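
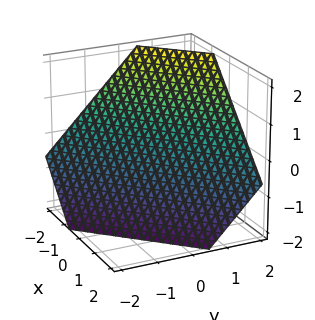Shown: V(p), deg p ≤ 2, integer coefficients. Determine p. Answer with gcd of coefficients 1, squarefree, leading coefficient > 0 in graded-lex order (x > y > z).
3*x - 3*y + 3*z + 2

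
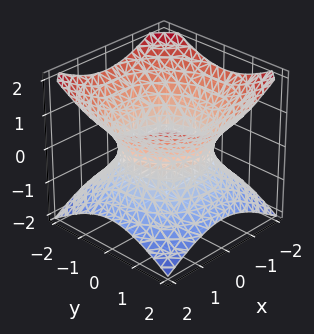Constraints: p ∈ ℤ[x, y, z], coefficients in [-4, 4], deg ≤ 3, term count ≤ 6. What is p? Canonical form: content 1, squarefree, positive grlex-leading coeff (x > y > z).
The degree is 2 — an hourglass — one-sheet hyperboloid; a quadric.
Symmetries: it's symmetric under z → −z, forcing even powers of z; the surface is invariant under rotation about z: p = q(x² + y², z).
Against the integer gridlines: it misses every integer gridline on the z-axis; a circular section at z = -1 has radius between 1 and 2.
The integer polynomial consistent with all of this is the stated p.

2*x^2 + 2*y^2 - 3*z^2 - 3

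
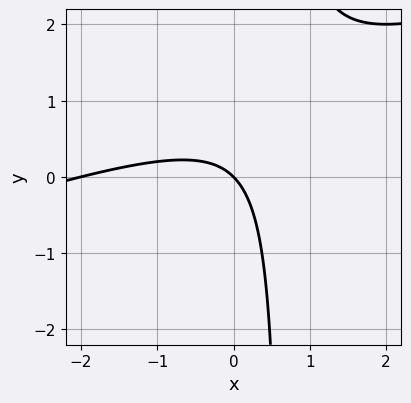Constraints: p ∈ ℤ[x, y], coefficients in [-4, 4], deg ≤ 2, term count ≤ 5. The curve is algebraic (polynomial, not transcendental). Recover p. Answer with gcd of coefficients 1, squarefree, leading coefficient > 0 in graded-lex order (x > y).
x^2 - 3*x*y + 2*x + 2*y

deg p = 2. A generic line meets the curve in up to 2 points.
Observable constraints: the x-axis gridline crossings are at x ∈ {-2, 0}; one y-axis crossing is at y = 0.
Putting this together gives p.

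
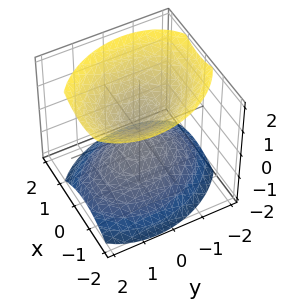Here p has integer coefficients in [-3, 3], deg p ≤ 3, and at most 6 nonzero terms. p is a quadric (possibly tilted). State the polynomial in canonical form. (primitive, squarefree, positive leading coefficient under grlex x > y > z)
3*x^2 + x*y + 2*y^2 - 3*z^2 + 1

I count 2 distinct pieces.
The degree is 2 — a generic line meets the surface in up to 2 points.
Checking where it meets the axes: it misses every integer gridline on the y-axis; the surface avoids every integer x-axis point in the box.
Putting this together gives p.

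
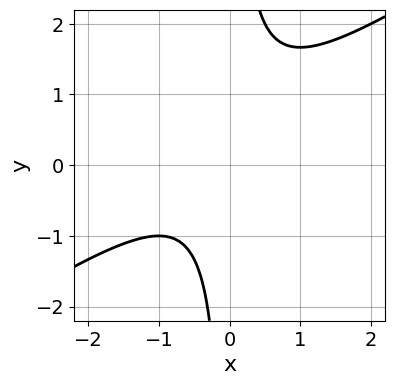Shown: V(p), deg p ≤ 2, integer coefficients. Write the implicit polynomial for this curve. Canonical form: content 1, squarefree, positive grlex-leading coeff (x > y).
The degree is 2 — a generic line meets the curve in up to 2 points.
From the axis intercepts and sections: it misses every integer gridline on the y-axis; no x-intercept at any integer in the box.
These observations pin down the coefficients.

2*x^2 - 3*x*y + x + 2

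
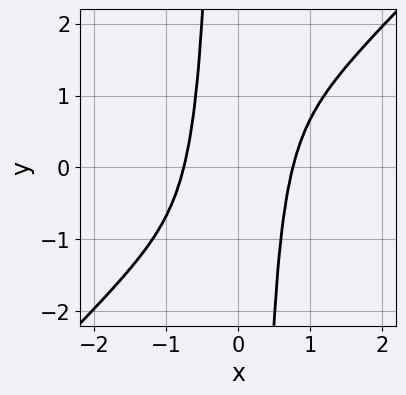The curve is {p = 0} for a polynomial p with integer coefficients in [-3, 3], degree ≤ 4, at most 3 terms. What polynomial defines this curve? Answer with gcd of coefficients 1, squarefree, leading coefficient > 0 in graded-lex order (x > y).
3*x^4 - 3*x^3*y - 1

1. Degree: no degree-3 curve has this shape, so deg p = 4.
2. Checking where it meets the axes: no y-intercept at any integer in the box.
3. Together with the visible shape, these determine p as stated.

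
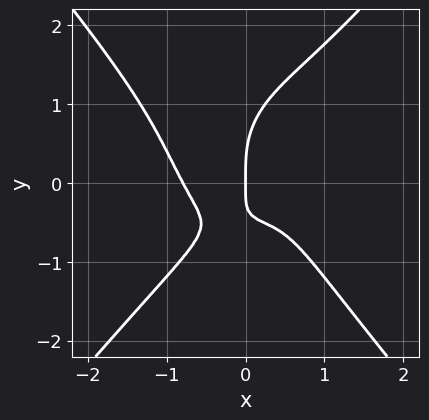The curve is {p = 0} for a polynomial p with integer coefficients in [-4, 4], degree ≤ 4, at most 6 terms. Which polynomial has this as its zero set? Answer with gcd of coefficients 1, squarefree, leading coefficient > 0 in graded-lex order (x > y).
deg p = 4. A generic line meets the curve in up to 4 points.
Checking where it meets the axes: it crosses the y-axis at the gridline y = 0; one x-axis crossing is at x = 0.
Matching integer coefficients to the picture gives p.

2*x^4 - y^4 + x*y^2 + 2*x*y + x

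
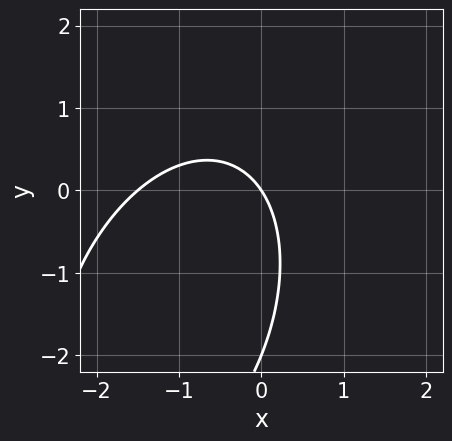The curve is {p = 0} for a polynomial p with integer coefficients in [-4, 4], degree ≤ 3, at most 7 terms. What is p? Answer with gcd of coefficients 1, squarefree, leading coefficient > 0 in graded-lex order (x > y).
(a) deg p = 2. A generic line meets the curve in up to 2 points.
(b) Observable constraints: among the integer gridlines, it crosses the y-axis at y ∈ {-2, 0}; one x-axis crossing is at x = 0.
(c) The integer polynomial consistent with all of this is the stated p.

2*x^2 - x*y + y^2 + 3*x + 2*y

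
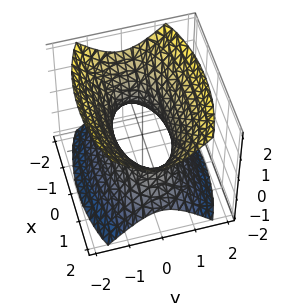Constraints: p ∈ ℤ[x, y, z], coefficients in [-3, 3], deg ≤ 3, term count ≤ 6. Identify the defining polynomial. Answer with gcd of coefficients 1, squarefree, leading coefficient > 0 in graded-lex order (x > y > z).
x^2 + 3*y^2 - 2*z^2 - 2

1. deg p = 2. An hourglass — one-sheet hyperboloid; a quadric.
2. Symmetries: the y ↦ −y reflection is a symmetry, so y appears only in even powers; mirror symmetry z ↦ −z ⇒ only even powers of z; it's symmetric under x → −x, forcing even powers of x.
3. From the axis intercepts and sections: the surface avoids every integer z-axis point in the box.
4. These observations pin down the coefficients.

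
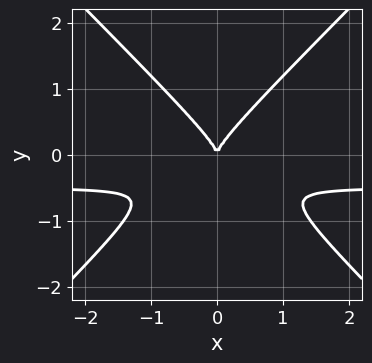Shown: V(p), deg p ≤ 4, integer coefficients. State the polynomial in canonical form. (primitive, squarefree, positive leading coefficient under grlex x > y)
(a) The degree is 3 — the shape is more complex than any degree-2 curve.
(b) Symmetries: it's symmetric under x → −x, forcing even powers of x.
(c) Against the integer gridlines: one x-axis crossing is at x = 0; one y-axis crossing is at y = 0.
(d) Solving for integer coefficients yields p as stated.

2*x^2*y - 2*y^3 + x^2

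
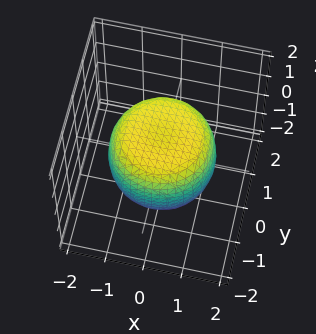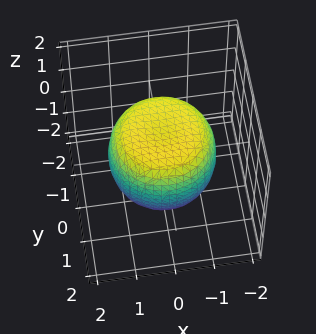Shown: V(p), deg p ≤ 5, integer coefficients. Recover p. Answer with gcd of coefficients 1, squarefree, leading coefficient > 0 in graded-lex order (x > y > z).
2*x^4 + 4*x^2*y^2 + 2*y^4 - 2*x^2 - 2*y^2 + 3*z^2 - 3

First, the degree is 4 — no degree-3 surface has this shape.
Then, by symmetry, the z-axis is an axis of rotation, so x and y enter only as x² + y².
Then, observable constraints: among the integer gridlines, it crosses the z-axis at z ∈ {-1, 1}; a circular section at z = 0 has radius between 1 and 2.
Finally, putting this together gives p.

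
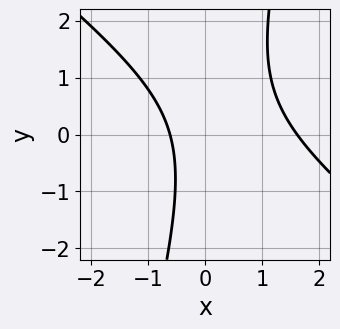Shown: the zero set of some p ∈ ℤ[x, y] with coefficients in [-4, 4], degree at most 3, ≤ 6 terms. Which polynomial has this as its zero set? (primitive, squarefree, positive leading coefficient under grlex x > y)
(a) Degree: the shape is more complex than any degree-1 curve, so deg p = 2.
(b) Against the integer gridlines: the curve avoids every integer y-axis point in the box.
(c) Solving for integer coefficients yields p as stated.

3*x^2 + 3*x*y - y^2 - 3*x - 3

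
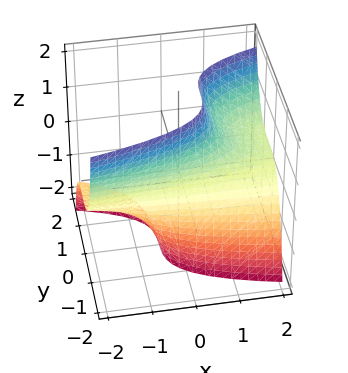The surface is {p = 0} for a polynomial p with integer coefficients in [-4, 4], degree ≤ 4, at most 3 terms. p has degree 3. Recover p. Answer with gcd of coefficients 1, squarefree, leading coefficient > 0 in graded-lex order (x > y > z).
y^3 - x*z + 1

1. deg p = 3. No degree-2 surface has this shape.
2. Against the integer gridlines: one y-axis crossing is at y = -1; it misses every integer gridline on the z-axis; no x-intercept at any integer in the box.
3. Matching integer coefficients to the picture gives p.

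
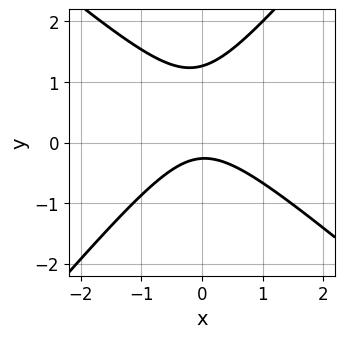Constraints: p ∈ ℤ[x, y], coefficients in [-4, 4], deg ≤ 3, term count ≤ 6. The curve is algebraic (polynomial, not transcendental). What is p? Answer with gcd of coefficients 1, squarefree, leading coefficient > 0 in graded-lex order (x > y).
1. The degree is 2 — no degree-1 curve has this shape.
2. From the visible intercepts: it misses every integer gridline on the x-axis.
3. Together with the visible shape, these determine p as stated.

3*x^2 + x*y - 3*y^2 + 3*y + 1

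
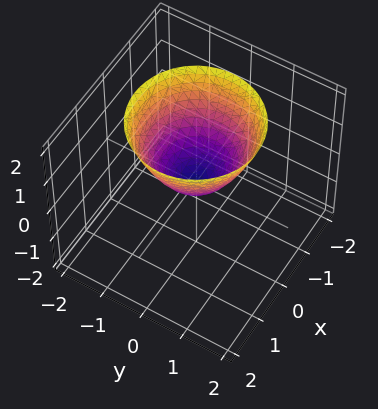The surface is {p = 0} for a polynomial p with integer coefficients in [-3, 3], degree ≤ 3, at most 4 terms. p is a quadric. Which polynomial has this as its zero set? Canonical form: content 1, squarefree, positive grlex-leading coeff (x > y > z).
1. deg p = 2.
2. Symmetries: the z-axis is an axis of rotation, so x and y enter only as x² + y².
3. Against the integer gridlines: it crosses the x-axis at the gridline x = 0; it meets the y-axis at y = 0 (among the integer gridlines).
4. Together with the visible shape, these determine p as stated.

x^2 + y^2 - z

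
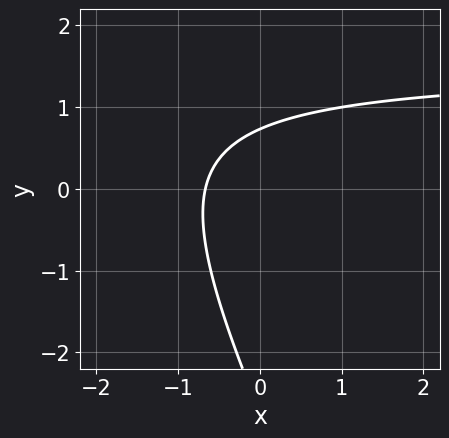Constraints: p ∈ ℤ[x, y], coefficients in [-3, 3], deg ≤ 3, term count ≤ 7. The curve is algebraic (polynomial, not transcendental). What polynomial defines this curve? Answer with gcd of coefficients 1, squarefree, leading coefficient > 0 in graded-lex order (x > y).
2*x*y + y^2 - 3*x + 2*y - 2

(a) deg p = 2. The shape is more complex than any degree-1 curve.
(b) The integer polynomial consistent with all of this is the stated p.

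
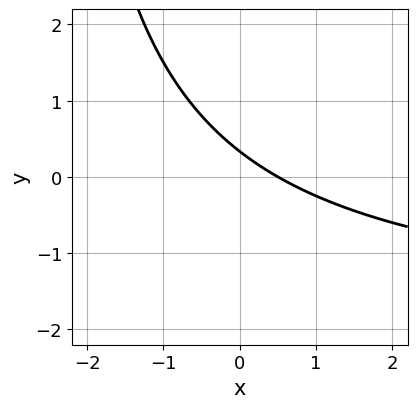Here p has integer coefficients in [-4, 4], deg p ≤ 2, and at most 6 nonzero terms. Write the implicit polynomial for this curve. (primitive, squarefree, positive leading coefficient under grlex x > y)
x*y + 2*x + 3*y - 1

Degree: a generic line meets the curve in up to 2 points, so deg p = 2.
Solving for integer coefficients yields p as stated.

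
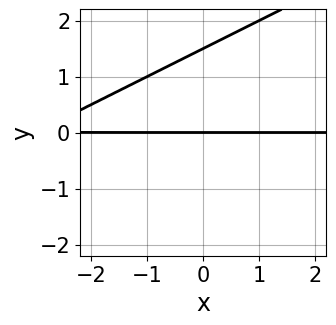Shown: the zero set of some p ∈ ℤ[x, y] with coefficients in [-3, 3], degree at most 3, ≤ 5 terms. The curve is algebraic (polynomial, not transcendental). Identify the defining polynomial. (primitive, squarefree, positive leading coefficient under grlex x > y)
x*y - 2*y^2 + 3*y

(a) Degree: a generic line meets the curve in up to 2 points, so deg p = 2.
(b) Checking where it meets the axes: the visible x-axis segment lies entirely on the curve; it crosses the y-axis at the gridline y = 0.
(c) These observations pin down the coefficients.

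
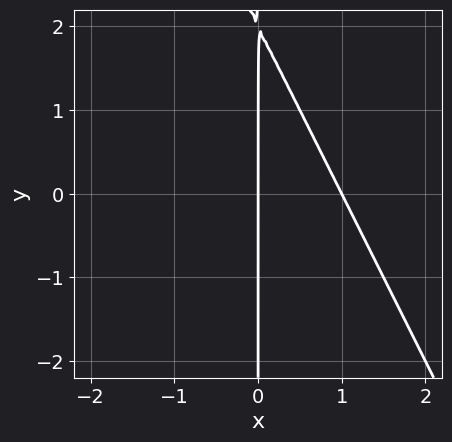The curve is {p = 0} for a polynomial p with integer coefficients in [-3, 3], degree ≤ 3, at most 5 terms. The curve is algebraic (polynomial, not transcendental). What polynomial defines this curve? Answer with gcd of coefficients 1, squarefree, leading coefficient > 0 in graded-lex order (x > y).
Degree: no degree-1 curve has this shape, so deg p = 2.
From the visible intercepts: the visible y-axis segment lies entirely on the curve; the x-axis gridline crossings are at x ∈ {0, 1}.
Assembling these constraints gives the stated polynomial.

2*x^2 + x*y - 2*x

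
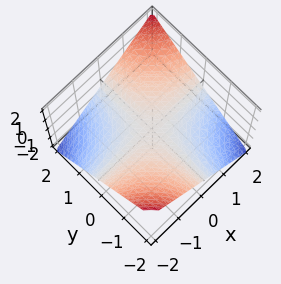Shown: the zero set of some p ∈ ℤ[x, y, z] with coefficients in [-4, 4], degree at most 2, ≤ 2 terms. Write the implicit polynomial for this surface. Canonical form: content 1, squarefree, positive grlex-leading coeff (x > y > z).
The degree is 2 — a saddle surface; a quadric.
Reading off the gridlines: it meets the z-axis at z = 0 (among the integer gridlines); the visible x-axis segment lies entirely on the surface.
Solving for integer coefficients yields p as stated. Check: (0, -2, 0) on the y-axis lies on the surface, and p(0, -2, 0) = 0. ✓

x*y - 2*z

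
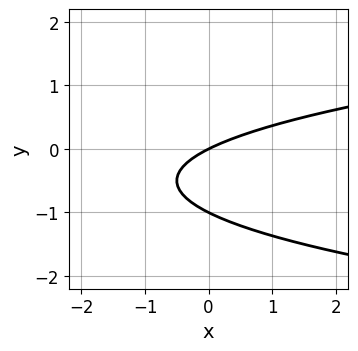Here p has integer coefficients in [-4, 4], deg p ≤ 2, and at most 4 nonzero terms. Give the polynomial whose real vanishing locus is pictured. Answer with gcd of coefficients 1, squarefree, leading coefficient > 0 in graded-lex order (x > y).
First, deg p = 2. No degree-1 curve has this shape.
Next, from the visible intercepts: one x-axis crossing is at x = 0; among the integer gridlines, it crosses the y-axis at y ∈ {-1, 0}.
Finally, assembling these constraints gives the stated polynomial.

2*y^2 - x + 2*y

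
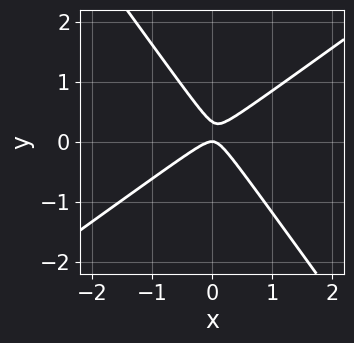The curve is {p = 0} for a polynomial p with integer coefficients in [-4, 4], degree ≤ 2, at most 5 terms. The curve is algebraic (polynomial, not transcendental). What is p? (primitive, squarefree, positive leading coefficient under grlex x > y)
1. deg p = 2. No degree-1 curve has this shape.
2. Checking where it meets the axes: one y-axis crossing is at y = 0; one x-axis crossing is at x = 0.
3. Fitting integer coefficients to these (and the overall shape) gives p.

3*x^2 - 2*x*y - 3*y^2 + y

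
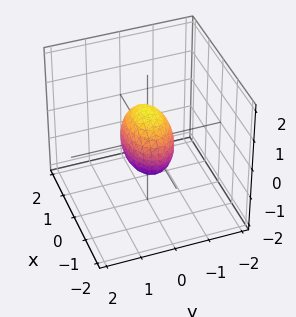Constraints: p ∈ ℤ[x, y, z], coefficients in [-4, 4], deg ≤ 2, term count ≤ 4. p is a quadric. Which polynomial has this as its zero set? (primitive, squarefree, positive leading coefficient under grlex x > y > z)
x^2 + 2*y^2 + z^2 - 1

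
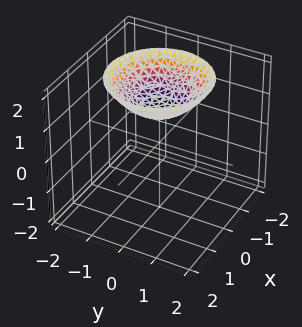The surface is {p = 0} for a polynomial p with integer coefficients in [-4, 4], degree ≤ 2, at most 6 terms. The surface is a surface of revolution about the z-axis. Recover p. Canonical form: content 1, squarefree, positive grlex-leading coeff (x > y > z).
First, degree: a generic line meets the surface in up to 2 points, so deg p = 2.
Then, symmetries: the surface is invariant under rotation about z: p = q(x² + y², z).
Next, checking where it meets the axes: no y-intercept at any integer in the box; it misses every integer gridline on the x-axis; one z-axis crossing is at z = 1.
Finally, together with the visible shape, these determine p as stated.

x^2 + y^2 - 2*z + 2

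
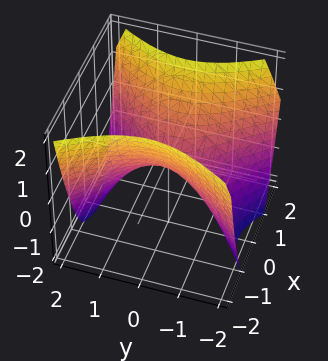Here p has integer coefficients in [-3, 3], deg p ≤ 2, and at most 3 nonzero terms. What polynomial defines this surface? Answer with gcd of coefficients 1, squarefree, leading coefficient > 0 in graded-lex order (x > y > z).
1. Degree: a saddle surface; a quadric, so deg p = 2.
2. Symmetries: the x ↦ −x reflection is a symmetry, so x appears only in even powers; mirror symmetry y ↦ −y ⇒ only even powers of y.
3. Observable constraints: it crosses the z-axis at the gridline z = 0; it crosses the y-axis at the gridline y = 0; it crosses the x-axis at the gridline x = 0.
4. Assembling these constraints gives the stated polynomial.

3*x^2 - 2*y^2 - 3*z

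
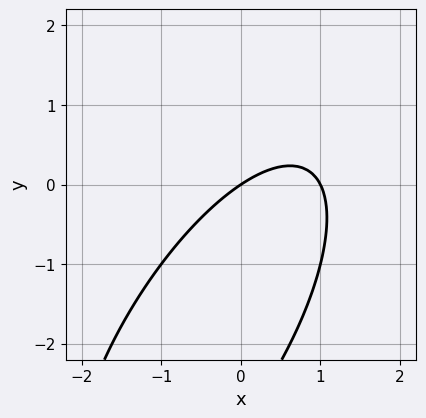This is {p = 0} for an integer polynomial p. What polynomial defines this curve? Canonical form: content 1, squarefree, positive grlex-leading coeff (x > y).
First, degree: a generic line meets the curve in up to 2 points, so deg p = 2.
Then, against the integer gridlines: one y-axis crossing is at y = 0; among the integer gridlines, it crosses the x-axis at x ∈ {0, 1}.
Finally, matching integer coefficients to the picture gives p.

2*x^2 - 2*x*y + y^2 - 2*x + 3*y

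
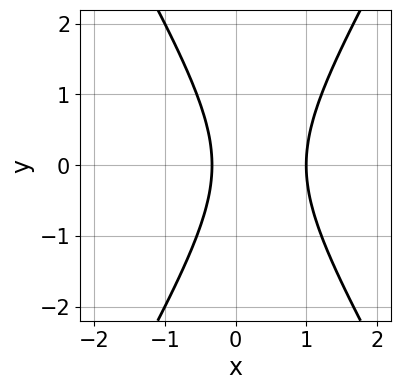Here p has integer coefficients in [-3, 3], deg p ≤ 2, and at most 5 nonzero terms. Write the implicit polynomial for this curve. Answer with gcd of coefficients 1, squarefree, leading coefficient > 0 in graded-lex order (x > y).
First, degree: the shape is more complex than any degree-1 curve, so deg p = 2.
Next, symmetries: the y ↦ −y reflection is a symmetry, so y appears only in even powers.
Then, from the axis intercepts and sections: no y-intercept at any integer in the box; one x-axis crossing is at x = 1.
Finally, together with the visible shape, these determine p as stated.

3*x^2 - y^2 - 2*x - 1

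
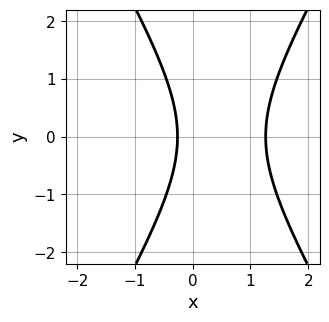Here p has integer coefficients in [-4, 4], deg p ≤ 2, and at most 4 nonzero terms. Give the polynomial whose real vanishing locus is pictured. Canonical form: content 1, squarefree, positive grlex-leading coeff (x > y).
3*x^2 - y^2 - 3*x - 1

(a) Degree: no degree-1 curve has this shape, so deg p = 2.
(b) Symmetries: mirror symmetry y ↦ −y ⇒ only even powers of y.
(c) From the visible intercepts: no y-intercept at any integer in the box.
(d) Fitting integer coefficients to these (and the overall shape) gives p.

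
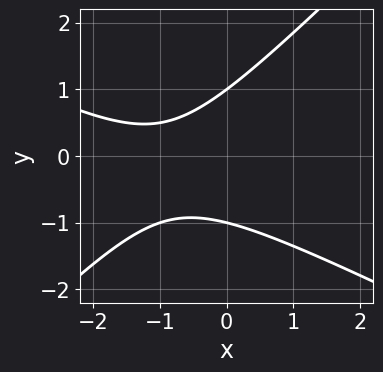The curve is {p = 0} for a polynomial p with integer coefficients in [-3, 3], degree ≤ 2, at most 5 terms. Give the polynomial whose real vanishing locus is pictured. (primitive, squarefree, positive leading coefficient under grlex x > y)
First, the degree is 2 — the shape is more complex than any degree-1 curve.
Then, checking where it meets the axes: it misses every integer gridline on the x-axis; among the integer gridlines, it crosses the y-axis at y ∈ {-1, 1}.
Finally, putting this together gives p.

x^2 + x*y - 2*y^2 + 2*x + 2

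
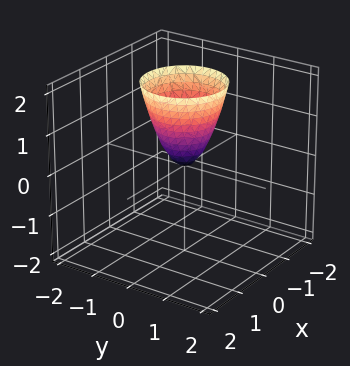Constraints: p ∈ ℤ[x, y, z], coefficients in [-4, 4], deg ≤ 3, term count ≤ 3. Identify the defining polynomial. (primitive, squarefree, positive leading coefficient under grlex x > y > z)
First, deg p = 2. A single bowl opening along one axis; a quadric.
Next, symmetries: rotational symmetry about the z-axis ⇒ p depends on x, y only through x² + y².
Then, observable constraints: a circular section at z = 1 has radius between 0 and 1; it meets the x-axis at x = 0 (among the integer gridlines); it meets the y-axis at y = 0 (among the integer gridlines); it crosses the z-axis at the gridline z = 0.
Finally, matching integer coefficients to the picture gives p.

2*x^2 + 2*y^2 - z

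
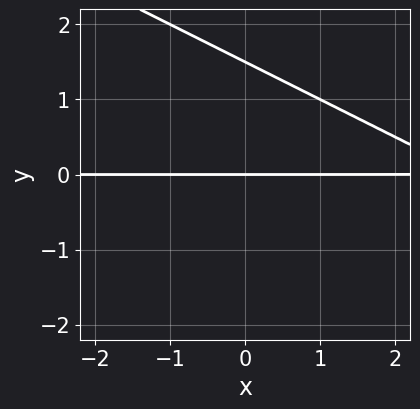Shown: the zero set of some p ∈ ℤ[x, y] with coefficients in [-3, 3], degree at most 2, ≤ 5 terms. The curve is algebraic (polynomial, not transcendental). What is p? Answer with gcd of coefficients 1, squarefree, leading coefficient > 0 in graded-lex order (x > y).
x*y + 2*y^2 - 3*y

First, degree: a generic line meets the curve in up to 2 points, so deg p = 2.
Next, observable constraints: the visible x-axis segment lies entirely on the curve; it meets the y-axis at y = 0 (among the integer gridlines).
Finally, assembling these constraints gives the stated polynomial.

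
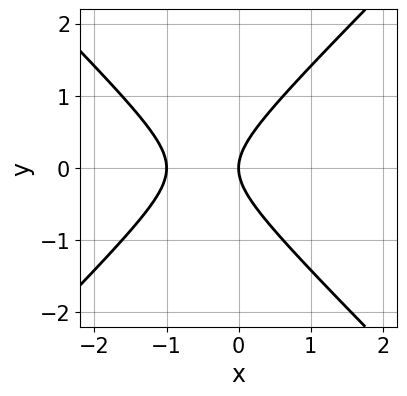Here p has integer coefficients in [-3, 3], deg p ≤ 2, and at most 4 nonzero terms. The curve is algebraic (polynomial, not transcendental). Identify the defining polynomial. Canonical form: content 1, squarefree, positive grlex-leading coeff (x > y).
x^2 - y^2 + x

Degree: the shape is more complex than any degree-1 curve, so deg p = 2.
Symmetries: mirror symmetry y ↦ −y ⇒ only even powers of y.
From the axis intercepts and sections: among the integer gridlines, it crosses the x-axis at x ∈ {-1, 0}; one y-axis crossing is at y = 0.
Together with the visible shape, these determine p as stated.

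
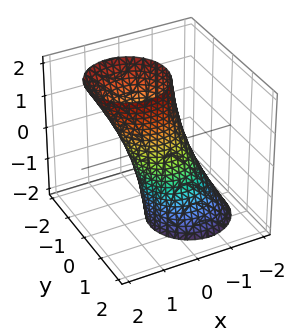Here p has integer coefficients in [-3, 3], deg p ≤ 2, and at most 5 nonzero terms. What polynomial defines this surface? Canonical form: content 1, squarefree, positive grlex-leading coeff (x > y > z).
3*x^2 - 2*x*z + 3*y^2 + y*z - 2

First, degree: a generic line meets the surface in up to 2 points, so deg p = 2.
Then, reading off the gridlines: no z-intercept at any integer in the box.
Finally, the integer polynomial consistent with all of this is the stated p.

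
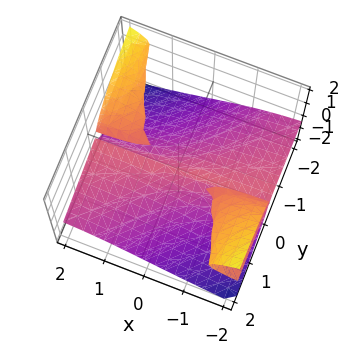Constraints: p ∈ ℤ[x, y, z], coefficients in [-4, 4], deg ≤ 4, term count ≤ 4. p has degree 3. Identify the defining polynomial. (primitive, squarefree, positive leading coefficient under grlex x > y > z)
2*x*y*z + 2*z^3 + y^2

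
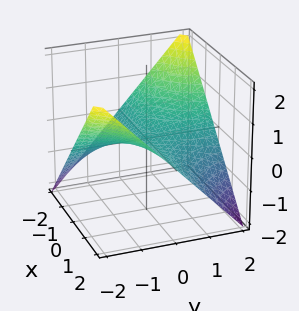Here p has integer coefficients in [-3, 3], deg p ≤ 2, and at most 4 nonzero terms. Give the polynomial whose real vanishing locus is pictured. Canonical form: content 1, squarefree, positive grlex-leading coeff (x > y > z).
x*y + 2*z

deg p = 2. A saddle surface; a quadric.
Against the integer gridlines: it meets the z-axis at z = 0 (among the integer gridlines); every point of the x-axis in the box is on the surface.
Matching integer coefficients to the picture gives p. Check: (0, -2, 0) on the y-axis lies on the surface, and p(0, -2, 0) = 0. ✓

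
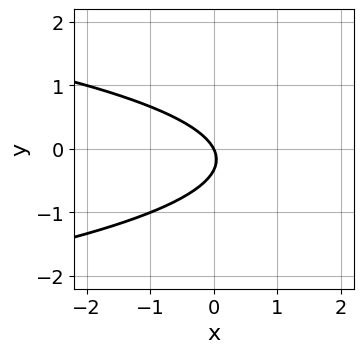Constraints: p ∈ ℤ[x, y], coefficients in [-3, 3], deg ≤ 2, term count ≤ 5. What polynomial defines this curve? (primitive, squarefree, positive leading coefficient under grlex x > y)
3*y^2 + 2*x + y

First, deg p = 2. The shape is more complex than any degree-1 curve.
Next, reading off the gridlines: it crosses the y-axis at the gridline y = 0; one x-axis crossing is at x = 0.
Finally, the integer polynomial consistent with all of this is the stated p.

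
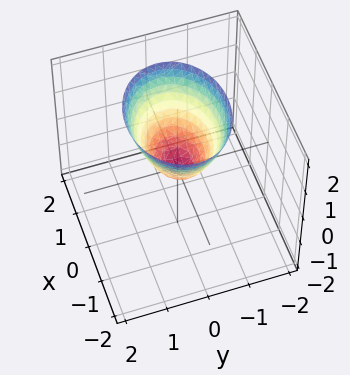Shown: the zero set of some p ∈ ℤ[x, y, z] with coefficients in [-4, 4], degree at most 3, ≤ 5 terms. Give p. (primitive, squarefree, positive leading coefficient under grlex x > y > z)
deg p = 2. A single bowl opening along one axis; a quadric.
Symmetries: it's symmetric under x → −x, forcing even powers of x; mirror symmetry y ↦ −y ⇒ only even powers of y.
From the visible intercepts: one x-axis crossing is at x = 0; it crosses the y-axis at the gridline y = 0; one z-axis crossing is at z = 0.
Matching integer coefficients to the picture gives p.

2*x^2 + 3*y^2 - 2*z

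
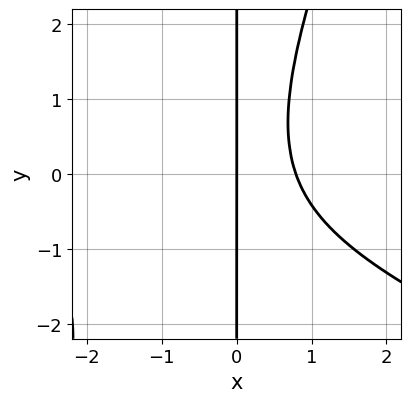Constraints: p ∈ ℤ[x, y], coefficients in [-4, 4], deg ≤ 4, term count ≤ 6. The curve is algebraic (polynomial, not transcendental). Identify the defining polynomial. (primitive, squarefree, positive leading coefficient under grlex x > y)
(a) Degree: a generic line meets the curve in up to 3 points, so deg p = 3.
(b) From the axis intercepts and sections: one x-axis crossing is at x = 0; every point of the y-axis in the box is on the curve.
(c) These observations pin down the coefficients.

x^3 + 2*x^2*y - x*y^2 + 3*x^2 - 3*x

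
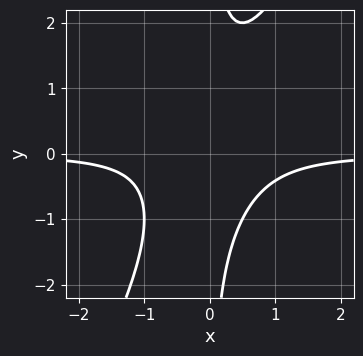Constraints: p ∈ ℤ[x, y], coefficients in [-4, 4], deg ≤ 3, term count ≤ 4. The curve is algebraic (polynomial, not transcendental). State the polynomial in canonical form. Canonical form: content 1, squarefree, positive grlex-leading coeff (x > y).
2*x^2*y - x*y^2 + 1

1. Degree: the shape is more complex than any degree-2 curve, so deg p = 3.
2. Observable constraints: no x-intercept at any integer in the box; no y-intercept at any integer in the box.
3. Putting this together gives p.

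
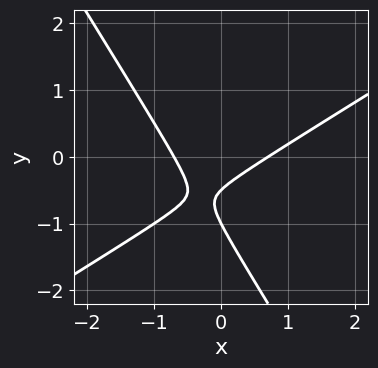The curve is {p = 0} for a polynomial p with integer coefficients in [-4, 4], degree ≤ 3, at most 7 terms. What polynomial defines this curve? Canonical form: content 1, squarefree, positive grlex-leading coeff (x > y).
2*x^2 - 2*x*y - 2*y^2 - 3*y - 1

First, the degree is 2 — the shape is more complex than any degree-1 curve.
Then, checking where it meets the axes: one y-axis crossing is at y = -1.
Finally, the integer polynomial consistent with all of this is the stated p.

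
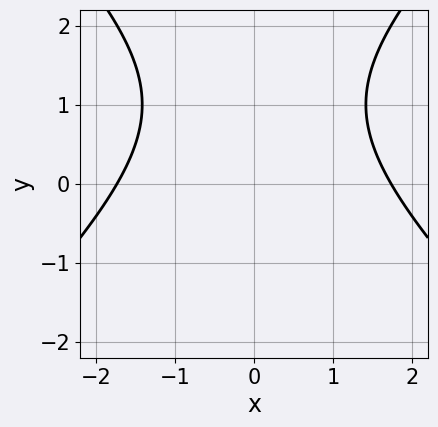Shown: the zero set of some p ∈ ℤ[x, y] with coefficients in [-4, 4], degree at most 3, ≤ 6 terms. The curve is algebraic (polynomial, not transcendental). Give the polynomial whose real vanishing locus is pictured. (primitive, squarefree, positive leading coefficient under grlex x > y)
deg p = 2.
Symmetries: it's symmetric under x → −x, forcing even powers of x.
Reading off the gridlines: no y-intercept at any integer in the box.
These observations pin down the coefficients.

x^2 - y^2 + 2*y - 3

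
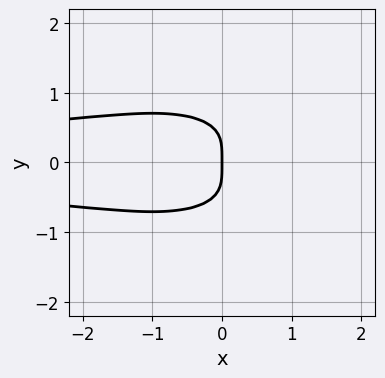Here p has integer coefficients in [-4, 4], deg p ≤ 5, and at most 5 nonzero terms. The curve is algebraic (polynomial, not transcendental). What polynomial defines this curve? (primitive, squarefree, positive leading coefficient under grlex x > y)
x^2*y^2 + 2*y^4 + x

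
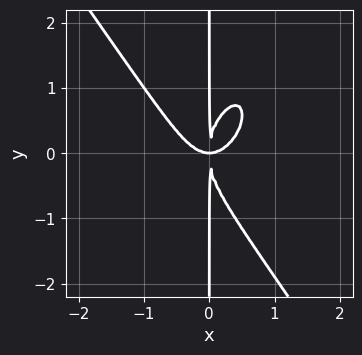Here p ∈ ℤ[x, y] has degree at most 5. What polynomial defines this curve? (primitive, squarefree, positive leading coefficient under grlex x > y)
3*x^4 + x*y^3 - 2*x^2*y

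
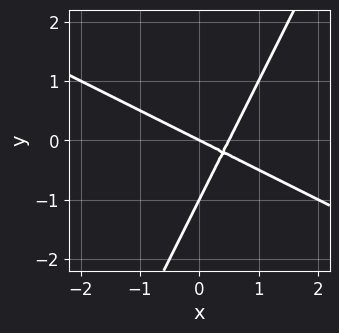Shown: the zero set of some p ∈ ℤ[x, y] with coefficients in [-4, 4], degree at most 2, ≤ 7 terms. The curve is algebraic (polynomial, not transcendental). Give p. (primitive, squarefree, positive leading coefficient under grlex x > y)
The degree is 2 — a generic line meets the curve in up to 2 points.
Against the integer gridlines: the y-axis gridline crossings are at y ∈ {-1, 0}; it meets the x-axis at x = 0 (among the integer gridlines).
Assembling these constraints gives the stated polynomial.

2*x^2 + 3*x*y - 2*y^2 - x - 2*y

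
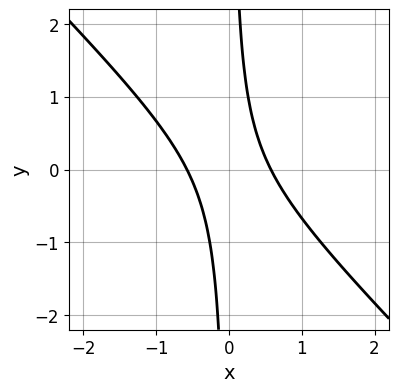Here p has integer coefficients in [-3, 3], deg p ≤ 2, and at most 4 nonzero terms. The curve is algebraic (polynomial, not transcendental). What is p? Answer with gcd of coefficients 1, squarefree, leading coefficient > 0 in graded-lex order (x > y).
The degree is 2 — the shape is more complex than any degree-1 curve.
From the visible intercepts: it misses every integer gridline on the y-axis.
Putting this together gives p.

3*x^2 + 3*x*y - 1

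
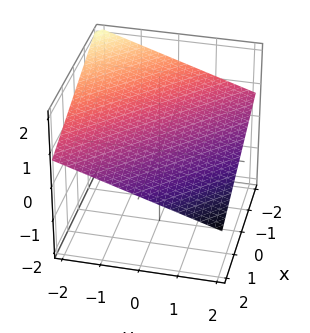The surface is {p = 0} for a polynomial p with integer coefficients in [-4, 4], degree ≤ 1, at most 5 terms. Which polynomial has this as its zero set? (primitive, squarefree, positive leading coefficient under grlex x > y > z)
1. Degree: every cross-section is a straight line — this is a plane, so deg p = 1.
2. Reading off the gridlines: one y-axis crossing is at y = 2; one x-axis crossing is at x = 2.
3. Solving for integer coefficients yields p as stated.

x + y + 3*z - 2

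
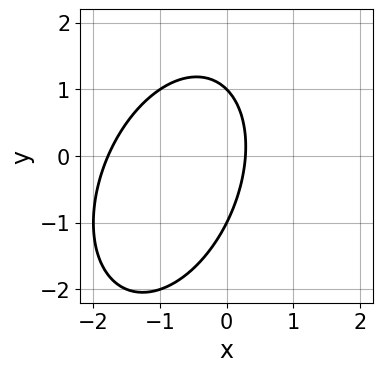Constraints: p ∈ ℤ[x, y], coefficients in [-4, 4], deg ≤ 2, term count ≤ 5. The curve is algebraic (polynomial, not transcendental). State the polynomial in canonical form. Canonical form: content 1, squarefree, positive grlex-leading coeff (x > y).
deg p = 2. A generic line meets the curve in up to 2 points.
From the visible intercepts: the y-axis gridline crossings are at y ∈ {-1, 1}.
Putting this together gives p.

2*x^2 - x*y + y^2 + 3*x - 1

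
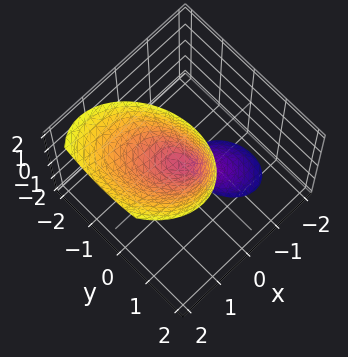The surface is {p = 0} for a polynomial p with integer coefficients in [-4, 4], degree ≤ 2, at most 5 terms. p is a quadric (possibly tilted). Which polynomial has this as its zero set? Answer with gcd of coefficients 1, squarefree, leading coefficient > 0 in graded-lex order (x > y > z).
3*x^2 + x*y - 3*x*z + 2*y^2 - z

(a) The picture has 2 separate pieces. Treating them together as one polynomial.
(b) Degree: the shape is more complex than any degree-1 surface, so deg p = 2.
(c) From the visible intercepts: one x-axis crossing is at x = 0; it crosses the y-axis at the gridline y = 0; it crosses the z-axis at the gridline z = 0.
(d) Assembling these constraints gives the stated polynomial.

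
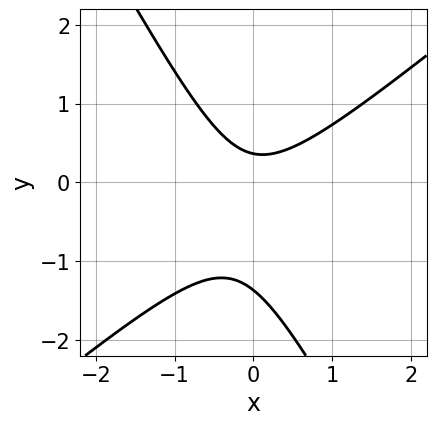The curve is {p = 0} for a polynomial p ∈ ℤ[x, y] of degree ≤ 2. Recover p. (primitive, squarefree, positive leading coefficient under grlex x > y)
3*x^2 - 2*x*y - 2*y^2 - 2*y + 1

First, degree: a generic line meets the curve in up to 2 points, so deg p = 2.
Then, observable constraints: no x-intercept at any integer in the box.
Finally, assembling these constraints gives the stated polynomial.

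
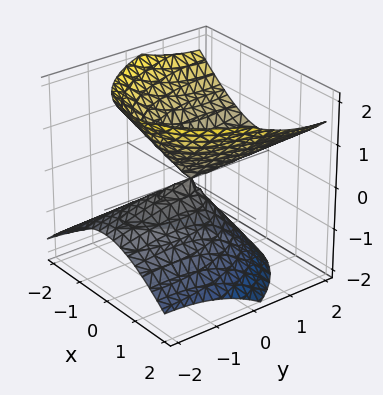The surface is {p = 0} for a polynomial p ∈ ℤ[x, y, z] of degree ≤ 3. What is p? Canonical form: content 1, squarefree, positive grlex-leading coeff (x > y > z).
3*x^2 + y^2 - 3*y*z - 3*z^2

deg p = 2.
Checking where it meets the axes: it meets the y-axis at y = 0 (among the integer gridlines); it crosses the z-axis at the gridline z = 0.
Fitting integer coefficients to these (and the overall shape) gives p.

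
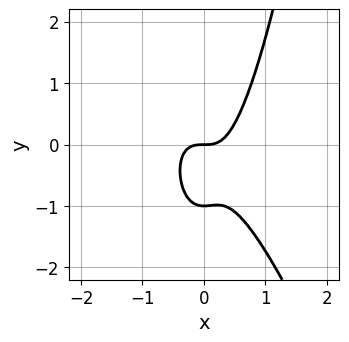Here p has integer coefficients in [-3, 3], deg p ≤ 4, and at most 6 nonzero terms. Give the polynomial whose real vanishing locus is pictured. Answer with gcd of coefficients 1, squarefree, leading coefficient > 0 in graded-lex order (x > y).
3*x^3 + x^2*y - y^2 - y

The degree is 3 — the shape is more complex than any degree-2 curve.
From the visible intercepts: it meets the x-axis at x = 0 (among the integer gridlines); the y-axis gridline crossings are at y ∈ {-1, 0}.
Together with the visible shape, these determine p as stated.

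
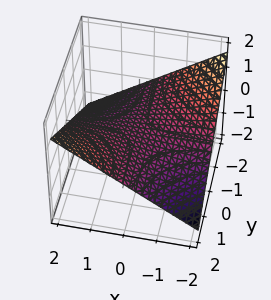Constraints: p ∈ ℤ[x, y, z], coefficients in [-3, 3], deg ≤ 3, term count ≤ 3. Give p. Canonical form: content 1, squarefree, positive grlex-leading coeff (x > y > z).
x*y - 3*z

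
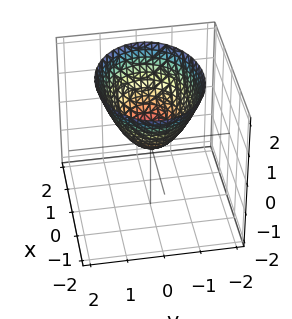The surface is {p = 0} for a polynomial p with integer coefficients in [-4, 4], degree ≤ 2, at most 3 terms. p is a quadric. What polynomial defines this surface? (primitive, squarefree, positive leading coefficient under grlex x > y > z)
(a) Degree: a single bowl opening along one axis; a quadric, so deg p = 2.
(b) Symmetries: it's symmetric under x → −x, forcing even powers of x; the y ↦ −y reflection is a symmetry, so y appears only in even powers.
(c) From the axis intercepts and sections: one y-axis crossing is at y = 0; it crosses the x-axis at the gridline x = 0.
(d) Matching integer coefficients to the picture gives p.

2*x^2 + 3*y^2 - 3*z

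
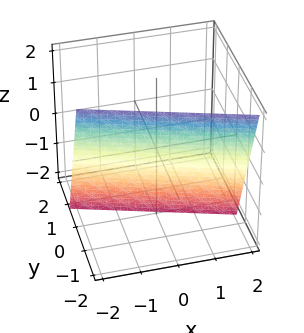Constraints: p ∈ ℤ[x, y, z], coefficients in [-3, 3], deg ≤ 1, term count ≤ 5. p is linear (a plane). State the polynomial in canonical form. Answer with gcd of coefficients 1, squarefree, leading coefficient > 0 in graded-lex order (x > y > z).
x + 3*y + z + 2

deg p = 1. Every cross-section is a straight line — this is a plane.
From the visible intercepts: it meets the x-axis at x = -2 (among the integer gridlines); it crosses the z-axis at the gridline z = -2.
These observations pin down the coefficients.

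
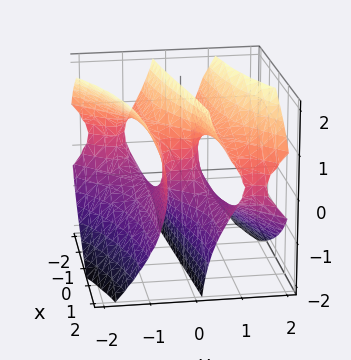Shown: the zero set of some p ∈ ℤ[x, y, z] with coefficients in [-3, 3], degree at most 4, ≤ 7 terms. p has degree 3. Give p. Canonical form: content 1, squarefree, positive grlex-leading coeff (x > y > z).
2*x*y^2 - 2*y^3 + 2*y*z^2 - y*z - x

deg p = 3.
Observable constraints: every point of the z-axis in the box is on the surface; it meets the y-axis at y = 0 (among the integer gridlines); it crosses the x-axis at the gridline x = 0.
Putting this together gives p.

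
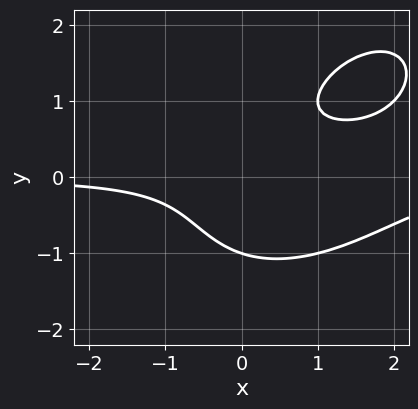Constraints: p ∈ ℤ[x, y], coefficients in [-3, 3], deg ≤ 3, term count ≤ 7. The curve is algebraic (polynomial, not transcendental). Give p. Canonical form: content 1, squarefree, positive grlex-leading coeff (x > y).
First, deg p = 3. A generic line meets the curve in up to 3 points.
Next, against the integer gridlines: it crosses the y-axis at the gridline y = -1; it misses every integer gridline on the x-axis.
Finally, assembling these constraints gives the stated polynomial.

x^2*y - x*y^2 + y^3 - 2*x*y + 1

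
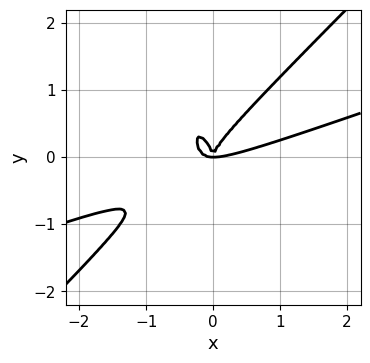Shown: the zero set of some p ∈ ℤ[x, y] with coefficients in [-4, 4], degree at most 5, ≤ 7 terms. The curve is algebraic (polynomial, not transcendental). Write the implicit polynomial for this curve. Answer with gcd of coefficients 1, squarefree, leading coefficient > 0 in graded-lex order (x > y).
1. deg p = 4.
2. The integer polynomial consistent with all of this is the stated p.

x^4 - 3*x^3*y + x*y^3 + y^4 - x^2*y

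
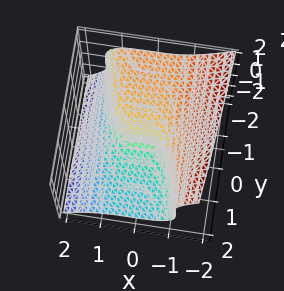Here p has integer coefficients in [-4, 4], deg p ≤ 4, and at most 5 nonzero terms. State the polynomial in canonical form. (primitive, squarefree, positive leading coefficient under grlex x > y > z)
2*x^3 - y*z^2 + 2*z^3 - x^2 + 2*y

First, deg p = 3. The shape is more complex than any degree-2 surface.
Then, observable constraints: it crosses the z-axis at the gridline z = 0; it meets the y-axis at y = 0 (among the integer gridlines); it meets the x-axis at x = 0 (among the integer gridlines).
Finally, the integer polynomial consistent with all of this is the stated p.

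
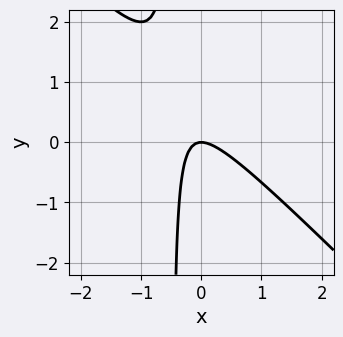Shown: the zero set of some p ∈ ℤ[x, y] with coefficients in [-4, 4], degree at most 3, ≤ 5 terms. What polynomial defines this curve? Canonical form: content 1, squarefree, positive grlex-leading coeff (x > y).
2*x^2 + 2*x*y + y

(a) Degree: the shape is more complex than any degree-1 curve, so deg p = 2.
(b) Observable constraints: one y-axis crossing is at y = 0; it crosses the x-axis at the gridline x = 0.
(c) Fitting integer coefficients to these (and the overall shape) gives p.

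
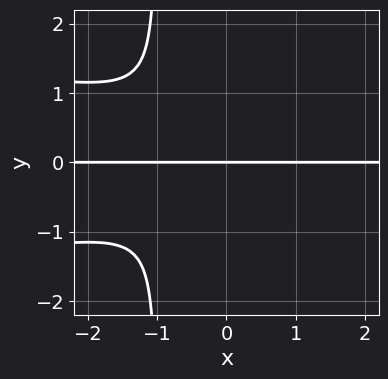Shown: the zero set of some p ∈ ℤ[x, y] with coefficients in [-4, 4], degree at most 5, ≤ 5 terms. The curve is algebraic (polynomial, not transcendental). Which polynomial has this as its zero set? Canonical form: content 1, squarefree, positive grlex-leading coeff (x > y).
1. deg p = 4.
2. From the visible intercepts: every point of the x-axis in the box is on the curve; it crosses the y-axis at the gridline y = 0.
3. These observations pin down the coefficients.

3*x*y^3 + x^2*y + 3*y^3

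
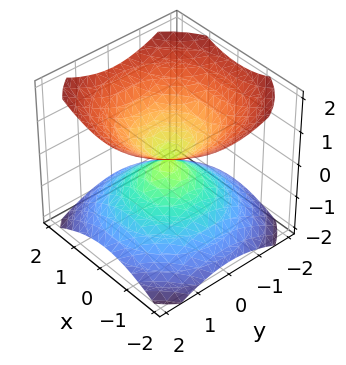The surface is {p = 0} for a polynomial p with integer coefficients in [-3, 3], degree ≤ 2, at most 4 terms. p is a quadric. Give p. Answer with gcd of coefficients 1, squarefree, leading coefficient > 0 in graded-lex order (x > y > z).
The picture has 2 separate pieces. They look like related sheets of one shape, so recover p as a whole.
Degree: a double cone through the origin; a quadric, so deg p = 2.
Symmetries: the z ↦ −z reflection is a symmetry, so z appears only in even powers; rotational symmetry about the z-axis ⇒ p depends on x, y only through x² + y².
Against the integer gridlines: one x-axis crossing is at x = 0; it meets the y-axis at y = 0 (among the integer gridlines).
Fitting integer coefficients to these (and the overall shape) gives p.

2*x^2 + 2*y^2 - 3*z^2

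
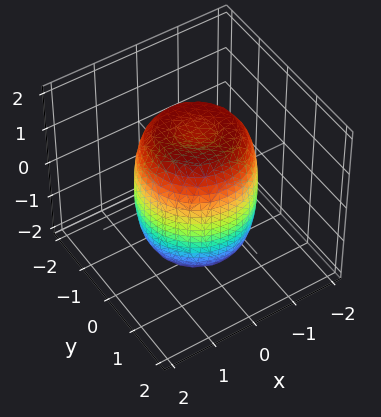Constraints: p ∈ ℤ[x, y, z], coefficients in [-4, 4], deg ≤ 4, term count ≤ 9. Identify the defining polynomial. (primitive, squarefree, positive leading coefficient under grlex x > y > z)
2*x^4 + 4*x^2*y^2 + 2*y^4 - 2*x^2 - 2*y^2 + z^2 - 2

Degree: no degree-3 surface has this shape, so deg p = 4.
Symmetries: rotational symmetry about the z-axis ⇒ p depends on x, y only through x² + y².
Reading off the gridlines: a circular section at z = 1 has radius between 1 and 2.
Assembling these constraints gives the stated polynomial.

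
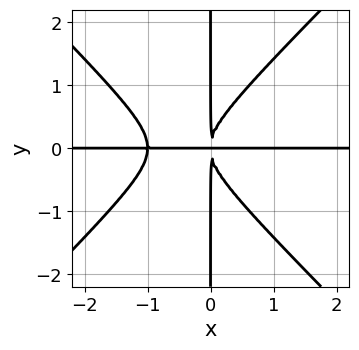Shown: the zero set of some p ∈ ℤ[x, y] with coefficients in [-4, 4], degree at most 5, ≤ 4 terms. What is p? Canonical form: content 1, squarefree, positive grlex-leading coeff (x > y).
x^3*y - x*y^3 + x^2*y

(a) Degree: a generic line meets the curve in up to 4 points, so deg p = 4.
(b) From the visible intercepts: every point of the y-axis in the box is on the curve; the visible x-axis segment lies entirely on the curve.
(c) Putting this together gives p.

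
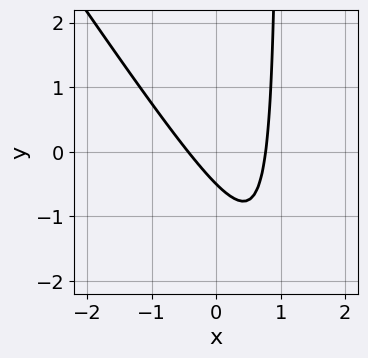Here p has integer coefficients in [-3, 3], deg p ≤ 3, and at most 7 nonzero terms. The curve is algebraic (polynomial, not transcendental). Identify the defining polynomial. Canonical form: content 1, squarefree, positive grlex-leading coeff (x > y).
3*x^2 + 2*x*y - x - 2*y - 1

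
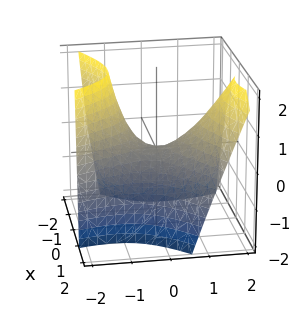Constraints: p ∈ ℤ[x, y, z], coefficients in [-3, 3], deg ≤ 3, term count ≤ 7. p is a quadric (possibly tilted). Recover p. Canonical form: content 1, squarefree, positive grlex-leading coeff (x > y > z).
First, degree: no degree-1 surface has this shape, so deg p = 2.
Then, from the visible intercepts: it meets the x-axis at x = 0 (among the integer gridlines); one z-axis crossing is at z = 0.
Finally, the integer polynomial consistent with all of this is the stated p.

3*x^2 - 3*x*y - 2*y^2 + y*z + 3*z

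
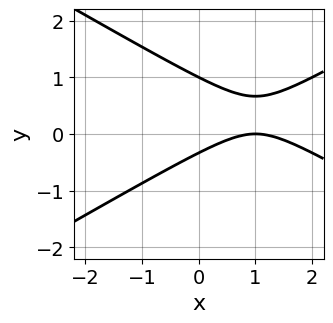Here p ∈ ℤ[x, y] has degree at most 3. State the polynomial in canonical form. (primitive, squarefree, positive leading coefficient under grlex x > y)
(a) deg p = 2.
(b) From the axis intercepts and sections: it meets the y-axis at y = 1 (among the integer gridlines); one x-axis crossing is at x = 1.
(c) Matching integer coefficients to the picture gives p.

x^2 - 3*y^2 - 2*x + 2*y + 1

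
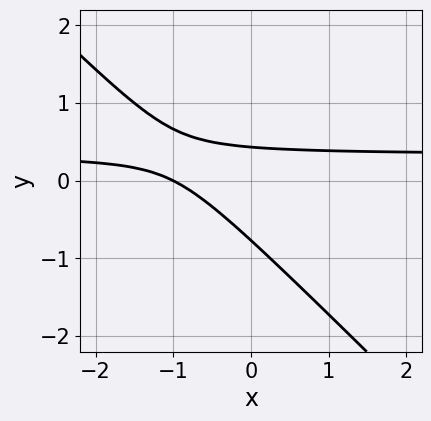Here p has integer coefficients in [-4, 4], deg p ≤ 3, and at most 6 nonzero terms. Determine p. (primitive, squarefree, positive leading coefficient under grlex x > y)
3*x*y + 3*y^2 - x + y - 1

Degree: the shape is more complex than any degree-1 curve, so deg p = 2.
From the axis intercepts and sections: one x-axis crossing is at x = -1.
These observations pin down the coefficients.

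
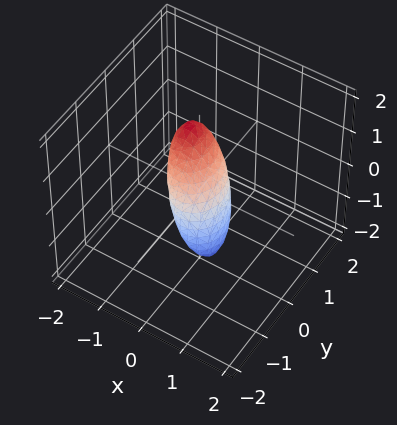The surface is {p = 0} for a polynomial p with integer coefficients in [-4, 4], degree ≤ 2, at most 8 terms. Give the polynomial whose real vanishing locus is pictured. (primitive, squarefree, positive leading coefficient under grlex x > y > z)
Degree: the shape is more complex than any degree-1 surface, so deg p = 2.
Observable constraints: among the integer gridlines, it crosses the z-axis at z ∈ {-1, 1}.
Matching integer coefficients to the picture gives p.

3*x^2 + 2*x*z + 2*y^2 - y*z + z^2 - 1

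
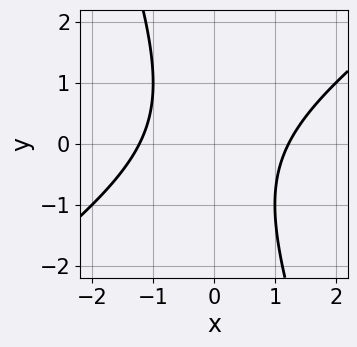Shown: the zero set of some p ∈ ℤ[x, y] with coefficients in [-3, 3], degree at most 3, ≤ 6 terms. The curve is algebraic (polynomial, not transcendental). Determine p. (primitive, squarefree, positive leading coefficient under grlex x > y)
2*x^2 - 2*x*y - y^2 - 3

(a) The degree is 2 — a generic line meets the curve in up to 2 points.
(b) Checking where it meets the axes: the curve avoids every integer y-axis point in the box.
(c) Solving for integer coefficients yields p as stated.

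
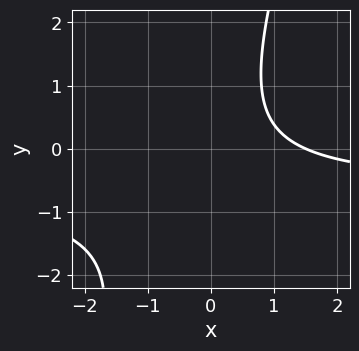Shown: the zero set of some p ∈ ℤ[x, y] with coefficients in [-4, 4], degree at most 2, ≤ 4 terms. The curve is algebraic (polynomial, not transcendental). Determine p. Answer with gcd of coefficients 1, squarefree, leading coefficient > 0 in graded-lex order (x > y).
3*x*y - y^2 + 2*x - 3

The degree is 2 — the shape is more complex than any degree-1 curve.
Observable constraints: the curve avoids every integer y-axis point in the box.
These observations pin down the coefficients.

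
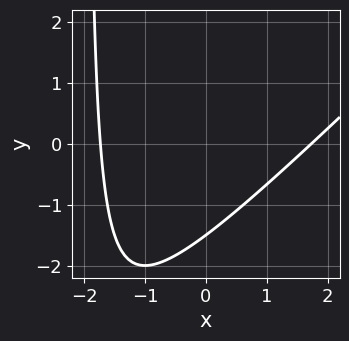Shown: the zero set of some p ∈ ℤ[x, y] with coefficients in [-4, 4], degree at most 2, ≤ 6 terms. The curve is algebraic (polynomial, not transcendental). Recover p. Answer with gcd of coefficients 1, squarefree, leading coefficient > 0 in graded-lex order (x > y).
x^2 - x*y - 2*y - 3

(a) Degree: a generic line meets the curve in up to 2 points, so deg p = 2.
(b) Putting this together gives p.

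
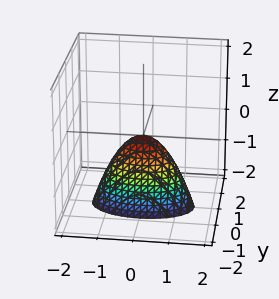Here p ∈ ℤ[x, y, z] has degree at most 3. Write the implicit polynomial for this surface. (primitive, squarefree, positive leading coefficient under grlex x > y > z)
Degree: a single bowl opening along one axis; a quadric, so deg p = 2.
Symmetries: it's symmetric under x → −x, forcing even powers of x; mirror symmetry y ↦ −y ⇒ only even powers of y.
Against the integer gridlines: one y-axis crossing is at y = 0; it crosses the z-axis at the gridline z = 0.
Assembling these constraints gives the stated polynomial.

x^2 + 3*y^2 + z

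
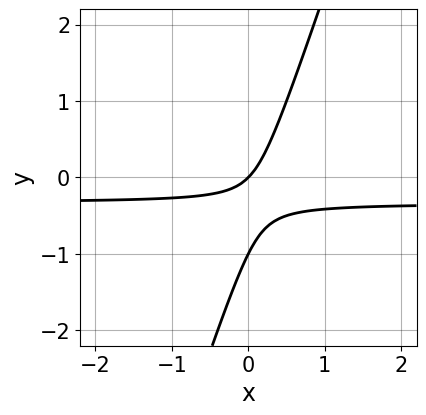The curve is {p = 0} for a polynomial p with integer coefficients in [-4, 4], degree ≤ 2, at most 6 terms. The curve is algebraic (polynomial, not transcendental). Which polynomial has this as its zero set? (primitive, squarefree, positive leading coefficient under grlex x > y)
Degree: the shape is more complex than any degree-1 curve, so deg p = 2.
Reading off the gridlines: among the integer gridlines, it crosses the y-axis at y ∈ {-1, 0}; it meets the x-axis at x = 0 (among the integer gridlines).
Putting this together gives p.

3*x*y - y^2 + x - y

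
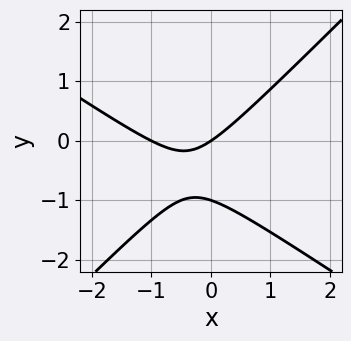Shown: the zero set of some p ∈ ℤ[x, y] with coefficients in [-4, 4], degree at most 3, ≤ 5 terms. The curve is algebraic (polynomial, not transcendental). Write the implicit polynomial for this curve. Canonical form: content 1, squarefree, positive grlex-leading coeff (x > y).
2*x^2 + x*y - 3*y^2 + 2*x - 3*y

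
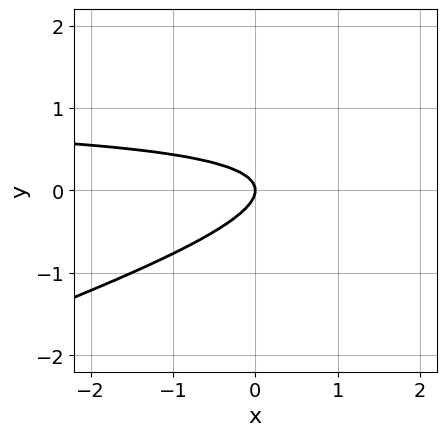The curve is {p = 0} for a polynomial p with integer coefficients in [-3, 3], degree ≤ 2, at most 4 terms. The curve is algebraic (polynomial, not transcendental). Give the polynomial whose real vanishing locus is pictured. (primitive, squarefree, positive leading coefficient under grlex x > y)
x*y - 3*y^2 - x

First, degree: a generic line meets the curve in up to 2 points, so deg p = 2.
Then, against the integer gridlines: it crosses the y-axis at the gridline y = 0; it meets the x-axis at x = 0 (among the integer gridlines).
Finally, solving for integer coefficients yields p as stated.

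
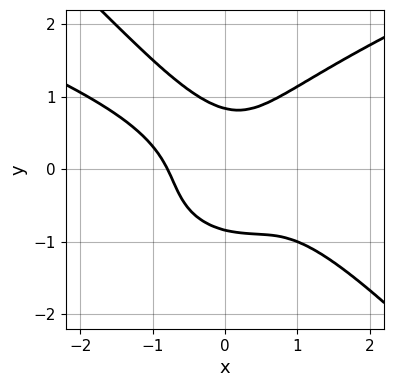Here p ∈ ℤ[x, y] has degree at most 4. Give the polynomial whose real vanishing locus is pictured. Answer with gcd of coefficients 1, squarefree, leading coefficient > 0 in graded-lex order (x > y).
(a) The degree is 4 — a generic line meets the curve in up to 4 points.
(b) Putting this together gives p.

2*x*y^3 + 2*y^4 - 2*x^3 - 3*x^2*y - 1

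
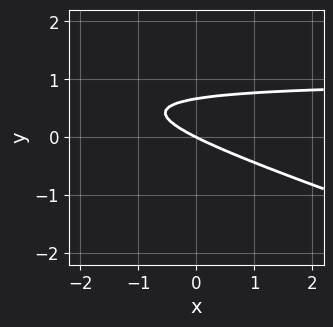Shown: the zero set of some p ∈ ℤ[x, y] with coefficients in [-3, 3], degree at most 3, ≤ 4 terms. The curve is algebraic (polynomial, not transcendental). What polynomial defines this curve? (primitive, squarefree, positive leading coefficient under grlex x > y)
deg p = 2. A generic line meets the curve in up to 2 points.
Checking where it meets the axes: one y-axis crossing is at y = 0; it meets the x-axis at x = 0 (among the integer gridlines).
Matching integer coefficients to the picture gives p.

x*y + 3*y^2 - x - 2*y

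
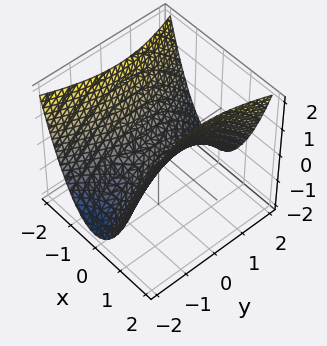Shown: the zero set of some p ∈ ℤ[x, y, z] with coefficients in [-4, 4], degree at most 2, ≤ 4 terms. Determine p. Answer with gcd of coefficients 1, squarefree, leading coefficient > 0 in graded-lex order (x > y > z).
3*x^2 - y^2 - 3*z

The degree is 2 — a saddle surface; a quadric.
Symmetries: mirror symmetry x ↦ −x ⇒ only even powers of x; mirror symmetry y ↦ −y ⇒ only even powers of y.
Reading off the gridlines: it crosses the z-axis at the gridline z = 0; one x-axis crossing is at x = 0; one y-axis crossing is at y = 0.
Matching integer coefficients to the picture gives p.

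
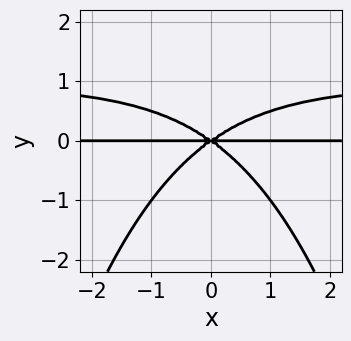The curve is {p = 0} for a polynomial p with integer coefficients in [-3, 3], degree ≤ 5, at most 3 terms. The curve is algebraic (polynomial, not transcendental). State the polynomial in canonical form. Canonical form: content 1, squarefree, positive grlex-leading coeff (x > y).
1. The degree is 4 — no degree-3 curve has this shape.
2. Symmetries: the x ↦ −x reflection is a symmetry, so x appears only in even powers.
3. From the visible intercepts: one y-axis crossing is at y = 0; every point of the x-axis in the box is on the curve.
4. The integer polynomial consistent with all of this is the stated p.

x^2*y^2 - x^2*y + 2*y^3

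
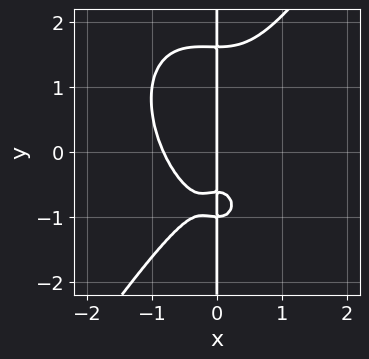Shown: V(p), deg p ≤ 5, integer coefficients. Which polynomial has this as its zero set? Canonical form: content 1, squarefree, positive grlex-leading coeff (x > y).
Degree: no degree-3 curve has this shape, so deg p = 4.
Observable constraints: it crosses the x-axis at the gridline x = 0; every point of the y-axis in the box is on the curve.
Matching integer coefficients to the picture gives p.

3*x^4 - x*y^3 + x^3 + 2*x*y + x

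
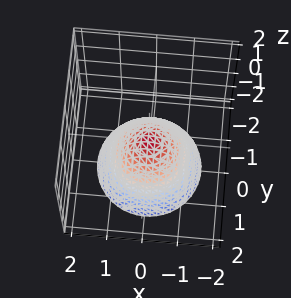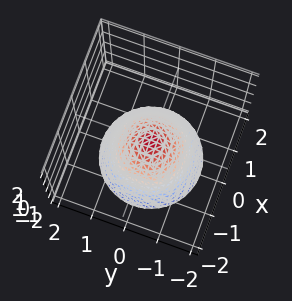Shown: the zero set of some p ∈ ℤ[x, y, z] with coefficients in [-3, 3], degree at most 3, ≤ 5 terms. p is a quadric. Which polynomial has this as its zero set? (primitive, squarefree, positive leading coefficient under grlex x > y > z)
First, degree: a single bowl opening along one axis; a quadric, so deg p = 2.
Next, symmetries: rotational symmetry about the z-axis ⇒ p depends on x, y only through x² + y².
Next, from the axis intercepts and sections: a circular section at z = -2 has radius between 1 and 2; one y-axis crossing is at y = 0.
Finally, these observations pin down the coefficients.

x^2 + y^2 + z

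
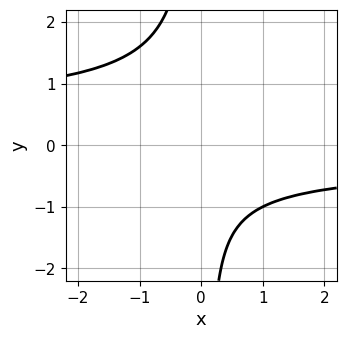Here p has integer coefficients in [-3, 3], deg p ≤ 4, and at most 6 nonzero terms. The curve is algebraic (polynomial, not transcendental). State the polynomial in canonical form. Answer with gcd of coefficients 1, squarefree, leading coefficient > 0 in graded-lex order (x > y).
3*x*y^3 - x*y^2 + 2*y^2 + y + 3

(a) Degree: no degree-3 curve has this shape, so deg p = 4.
(b) Checking where it meets the axes: it misses every integer gridline on the x-axis; no y-intercept at any integer in the box.
(c) Solving for integer coefficients yields p as stated.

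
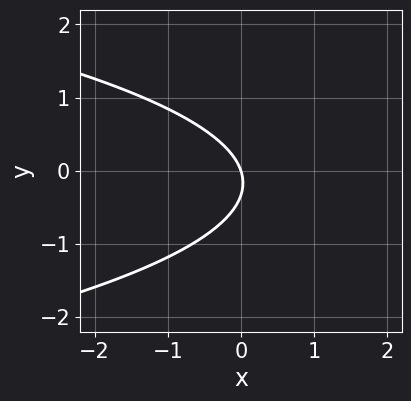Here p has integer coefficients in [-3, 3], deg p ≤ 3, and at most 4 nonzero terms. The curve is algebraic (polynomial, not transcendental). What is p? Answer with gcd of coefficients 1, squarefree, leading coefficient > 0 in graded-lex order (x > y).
First, degree: a generic line meets the curve in up to 2 points, so deg p = 2.
Next, checking where it meets the axes: it crosses the x-axis at the gridline x = 0; it meets the y-axis at y = 0 (among the integer gridlines).
Finally, putting this together gives p.

3*y^2 + 3*x + y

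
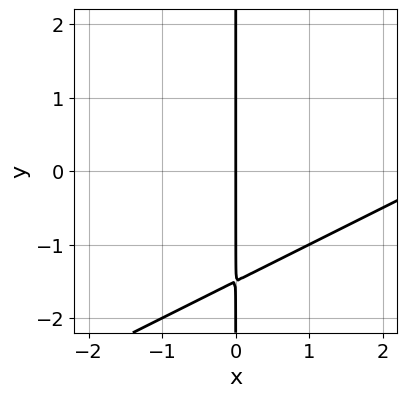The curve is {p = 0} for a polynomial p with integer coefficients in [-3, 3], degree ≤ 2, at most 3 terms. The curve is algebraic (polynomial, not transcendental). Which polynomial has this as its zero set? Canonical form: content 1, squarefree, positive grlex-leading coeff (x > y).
x^2 - 2*x*y - 3*x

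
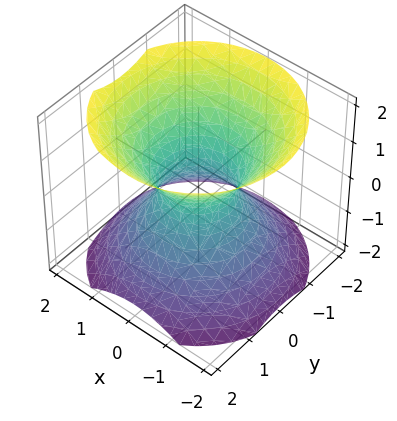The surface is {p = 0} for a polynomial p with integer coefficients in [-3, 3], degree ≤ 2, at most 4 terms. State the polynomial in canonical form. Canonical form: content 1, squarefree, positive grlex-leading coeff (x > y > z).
3*x^2 + 3*y^2 - 3*z^2 - 2

Degree: one connected sheet with a waist; a quadric, so deg p = 2.
Symmetries: it's symmetric under z → −z, forcing even powers of z; every cross-section ⟂ z is a circle, so x, y appear only via x² + y².
Reading off the gridlines: a circular section at z = 1 has radius between 1 and 2; no z-intercept at any integer in the box.
Solving for integer coefficients yields p as stated.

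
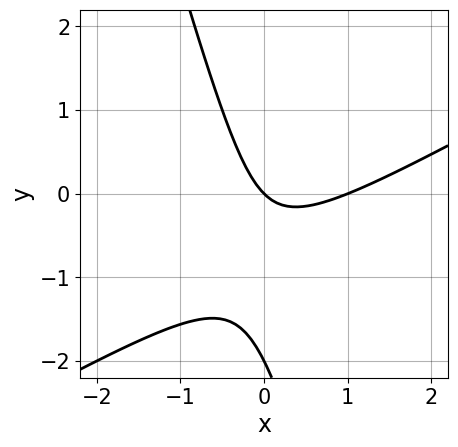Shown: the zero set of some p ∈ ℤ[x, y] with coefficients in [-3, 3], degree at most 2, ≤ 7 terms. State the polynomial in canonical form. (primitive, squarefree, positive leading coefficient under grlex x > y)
2*x^2 - 3*x*y - y^2 - 2*x - 2*y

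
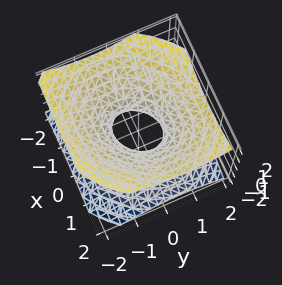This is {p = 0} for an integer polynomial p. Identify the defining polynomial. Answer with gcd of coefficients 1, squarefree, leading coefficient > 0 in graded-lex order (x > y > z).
2*x^2 - x*y + 2*y^2 - 3*z^2 - 1

(a) The degree is 2 — a generic line meets the surface in up to 2 points.
(b) From the axis intercepts and sections: no z-intercept at any integer in the box.
(c) These observations pin down the coefficients.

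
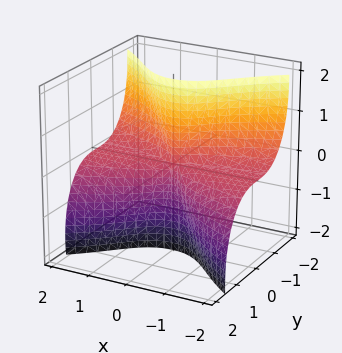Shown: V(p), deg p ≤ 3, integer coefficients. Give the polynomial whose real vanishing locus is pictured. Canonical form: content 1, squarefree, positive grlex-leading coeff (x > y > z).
First, deg p = 3. A generic line meets the surface in up to 3 points.
Then, checking where it meets the axes: the visible x-axis segment lies entirely on the surface; the visible z-axis segment lies entirely on the surface; it meets the y-axis at y = 0 (among the integer gridlines).
Finally, together with the visible shape, these determine p as stated.

2*x^2*z + 3*y^3 + y^2*z + 2*y*z^2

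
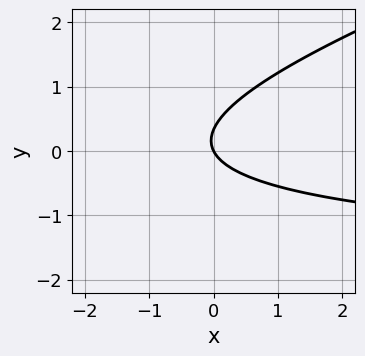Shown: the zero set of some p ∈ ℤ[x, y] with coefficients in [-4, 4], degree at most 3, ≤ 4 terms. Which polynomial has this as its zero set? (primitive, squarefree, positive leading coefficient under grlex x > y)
x*y - 3*y^2 + 2*x + y

(a) deg p = 2. The shape is more complex than any degree-1 curve.
(b) Against the integer gridlines: it crosses the y-axis at the gridline y = 0; it crosses the x-axis at the gridline x = 0.
(c) Assembling these constraints gives the stated polynomial.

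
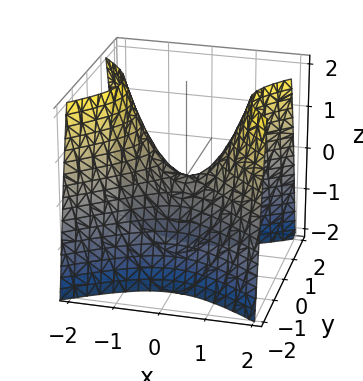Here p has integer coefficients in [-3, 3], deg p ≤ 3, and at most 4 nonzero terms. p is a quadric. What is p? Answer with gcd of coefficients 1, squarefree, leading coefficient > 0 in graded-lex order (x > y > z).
2*x^2 - 3*y^2 - 2*z

First, degree: a hyperbolic paraboloid; a quadric, so deg p = 2.
Then, symmetries: it's symmetric under x → −x, forcing even powers of x; the y ↦ −y reflection is a symmetry, so y appears only in even powers.
Next, checking where it meets the axes: one z-axis crossing is at z = 0; it crosses the x-axis at the gridline x = 0.
Finally, these observations pin down the coefficients.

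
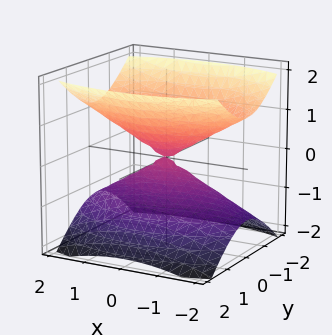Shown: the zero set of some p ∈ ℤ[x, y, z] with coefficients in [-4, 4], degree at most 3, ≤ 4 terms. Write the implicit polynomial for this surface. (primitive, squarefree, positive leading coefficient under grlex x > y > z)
1. The picture has 2 separate pieces.
2. deg p = 2.
3. Symmetries: it's symmetric under z → −z, forcing even powers of z; mirror symmetry x ↦ −x ⇒ only even powers of x; the y ↦ −y reflection is a symmetry, so y appears only in even powers.
4. From the axis intercepts and sections: it meets the x-axis at x = 0 (among the integer gridlines); it meets the y-axis at y = 0 (among the integer gridlines); one z-axis crossing is at z = 0.
5. The integer polynomial consistent with all of this is the stated p.

x^2 + 3*y^2 - 3*z^2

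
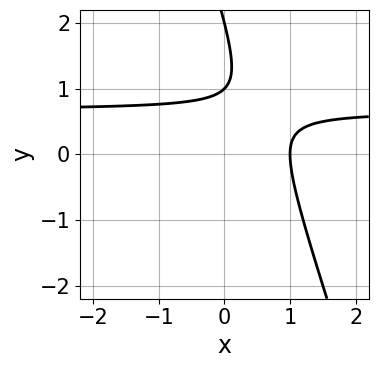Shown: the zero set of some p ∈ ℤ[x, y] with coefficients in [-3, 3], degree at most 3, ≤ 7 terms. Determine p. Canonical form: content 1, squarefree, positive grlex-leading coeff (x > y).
1. The degree is 2 — the shape is more complex than any degree-1 curve.
2. From the visible intercepts: it crosses the x-axis at the gridline x = 1; among the integer gridlines, it crosses the y-axis at y ∈ {1, 2}.
3. Fitting integer coefficients to these (and the overall shape) gives p.

3*x*y + y^2 - 2*x - 3*y + 2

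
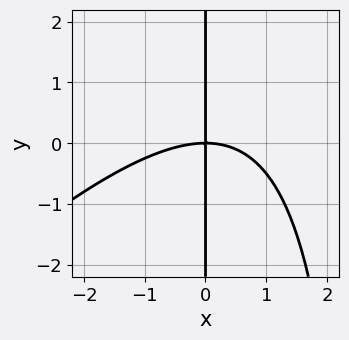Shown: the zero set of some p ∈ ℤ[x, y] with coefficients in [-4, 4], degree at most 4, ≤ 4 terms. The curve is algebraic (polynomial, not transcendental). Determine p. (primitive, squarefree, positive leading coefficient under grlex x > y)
x^3 - x^2*y + 3*x*y

(a) deg p = 3. The shape is more complex than any degree-2 curve.
(b) Reading off the gridlines: one x-axis crossing is at x = 0; the visible y-axis segment lies entirely on the curve.
(c) Fitting integer coefficients to these (and the overall shape) gives p.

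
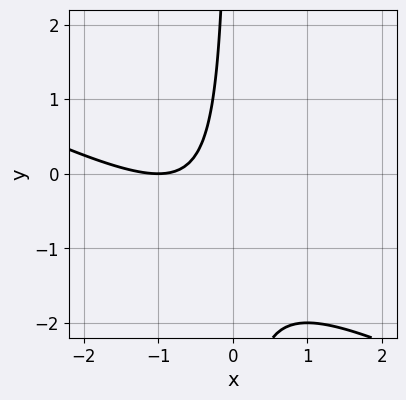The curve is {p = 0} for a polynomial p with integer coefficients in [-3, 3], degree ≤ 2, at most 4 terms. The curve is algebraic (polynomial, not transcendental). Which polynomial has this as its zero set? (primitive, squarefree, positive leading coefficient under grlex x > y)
(a) deg p = 2.
(b) Reading off the gridlines: it crosses the x-axis at the gridline x = -1; no y-intercept at any integer in the box.
(c) The integer polynomial consistent with all of this is the stated p.

x^2 + 2*x*y + 2*x + 1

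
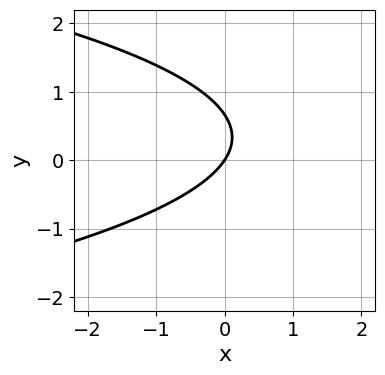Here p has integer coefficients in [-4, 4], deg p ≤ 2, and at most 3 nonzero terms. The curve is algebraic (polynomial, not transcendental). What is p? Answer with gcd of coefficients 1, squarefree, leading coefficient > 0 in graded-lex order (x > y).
3*y^2 + 3*x - 2*y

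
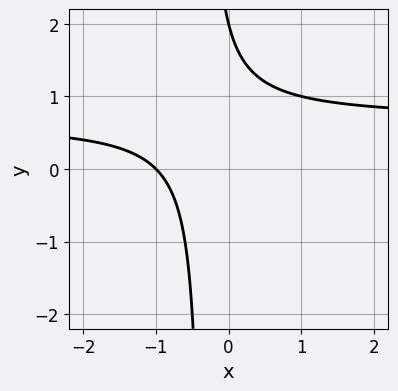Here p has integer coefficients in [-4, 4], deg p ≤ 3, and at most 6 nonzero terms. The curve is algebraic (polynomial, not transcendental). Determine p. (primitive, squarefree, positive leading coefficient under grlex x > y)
1. deg p = 2.
2. Observable constraints: one x-axis crossing is at x = -1; it meets the y-axis at y = 2 (among the integer gridlines).
3. Assembling these constraints gives the stated polynomial.

3*x*y - 2*x + y - 2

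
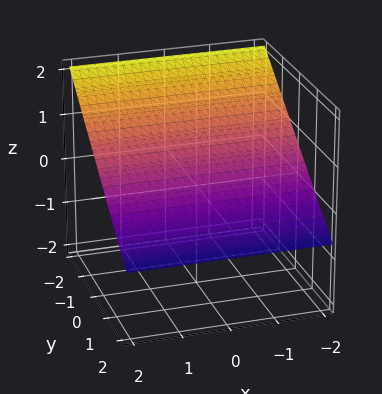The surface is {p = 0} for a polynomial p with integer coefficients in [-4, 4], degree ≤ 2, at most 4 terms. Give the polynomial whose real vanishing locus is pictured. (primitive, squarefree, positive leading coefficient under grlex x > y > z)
1. The degree is 1 — every cross-section is a straight line — this is a plane.
2. From the axis intercepts and sections: one y-axis crossing is at y = 1; no x-intercept at any integer in the box.
3. These observations pin down the coefficients.

2*y + 3*z - 2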